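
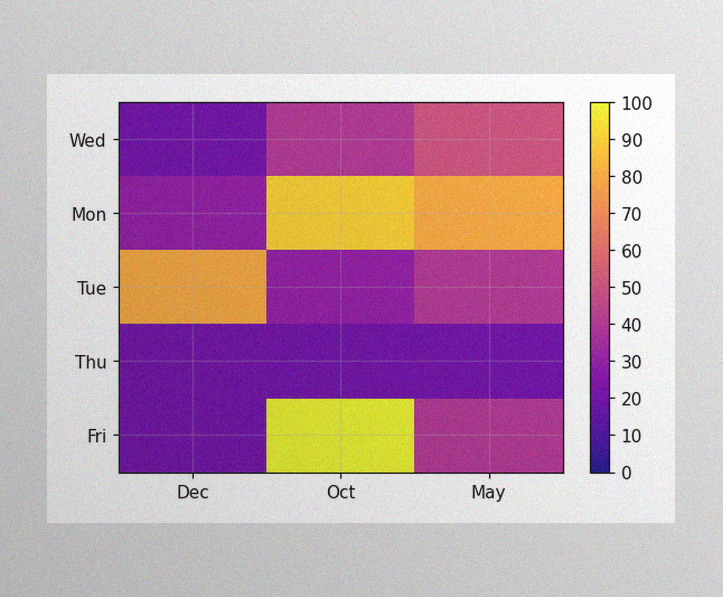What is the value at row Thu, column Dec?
20

The image has some photo noise and uneven lighting. Matching cell (Thu, Dec) against the colorbar gives 20.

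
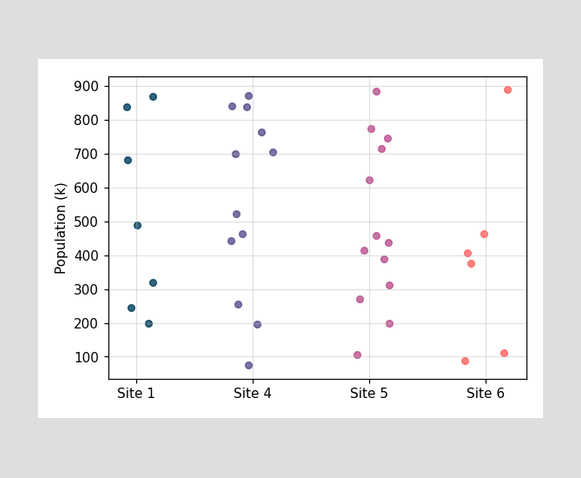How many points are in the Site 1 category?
7

Counting the markers in the Site 1 column gives 7.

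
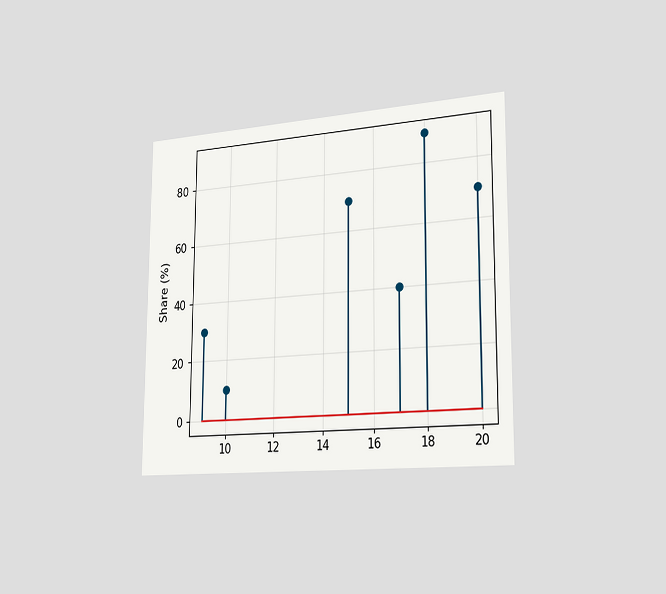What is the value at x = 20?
70%

The chart is viewed slightly from the right. The stem at x=20 reaches 70%.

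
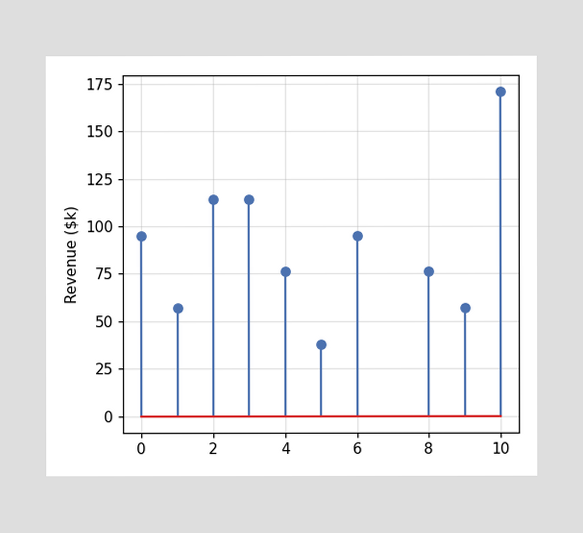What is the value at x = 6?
$95k

The stem at x=6 reaches $95k.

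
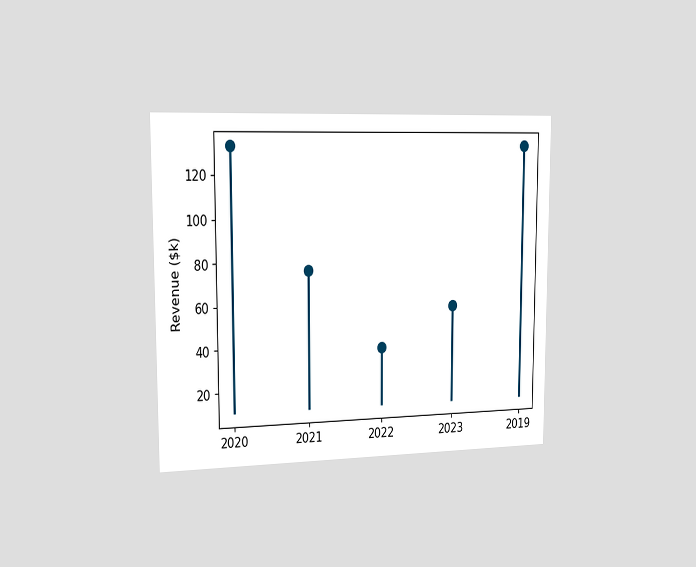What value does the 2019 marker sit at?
The chart is viewed slightly from the left. The 2019 marker sits at $133k.

$133k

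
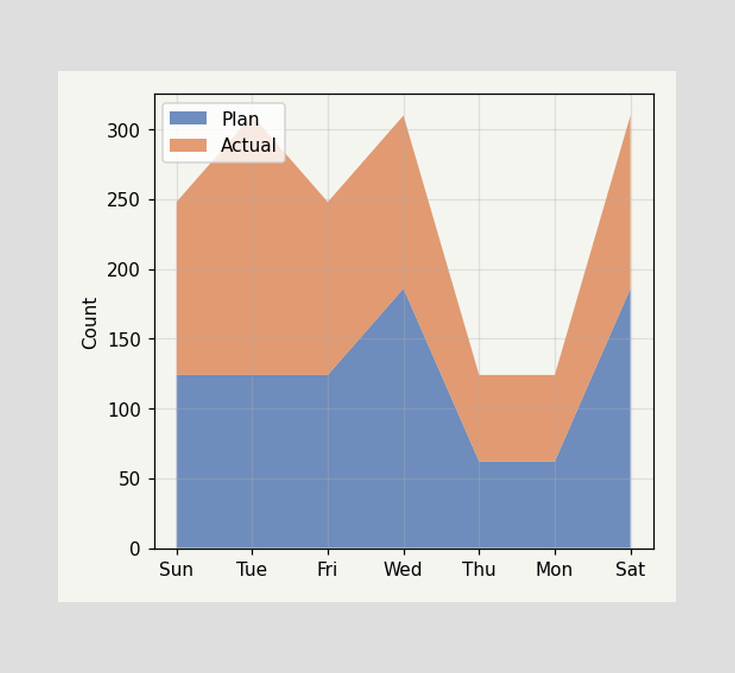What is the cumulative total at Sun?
The stacked total at Sun reaches 248.

248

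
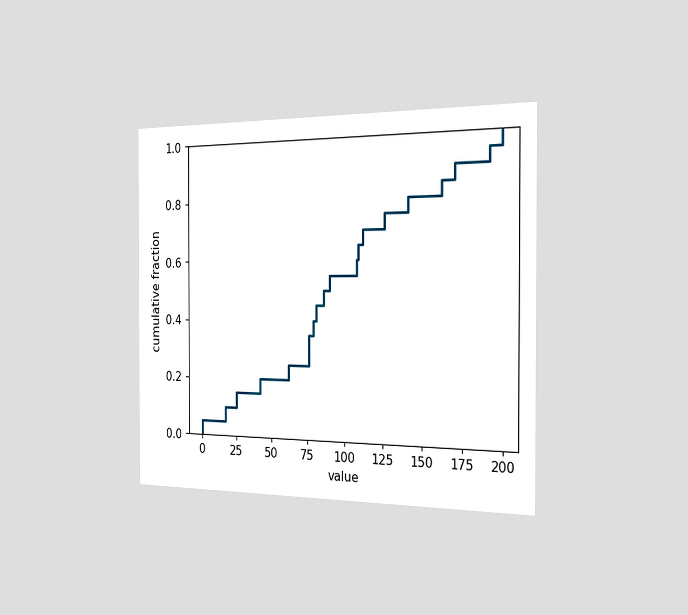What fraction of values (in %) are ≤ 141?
80%

The chart is viewed slightly from the right. At x=141 the ECDF step is at 80%.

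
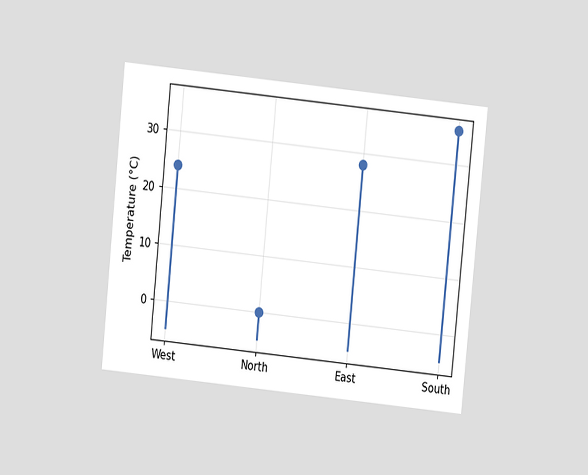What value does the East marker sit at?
The chart is tilted about 6° clockwise and viewed at a slight angle. The East marker sits at 28°C.

28°C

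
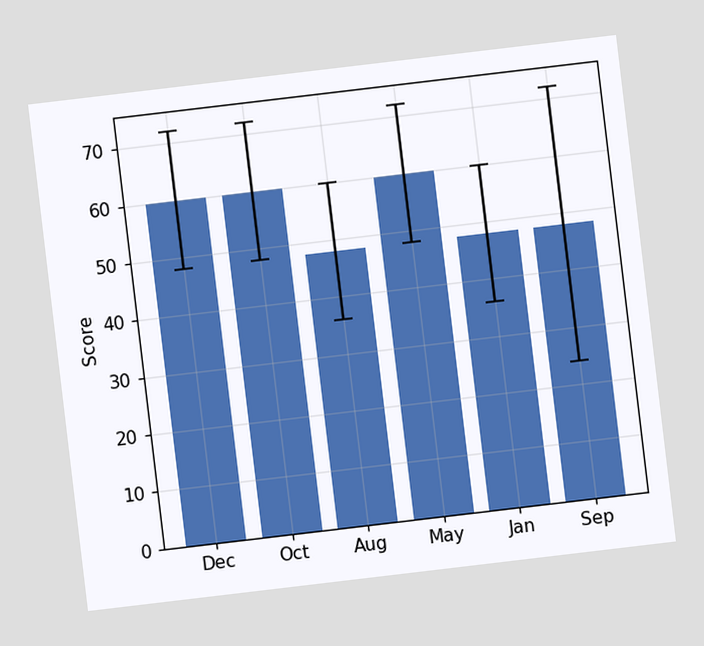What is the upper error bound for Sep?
72

The chart is tilted about 7° counter-clockwise. The Sep bar's upper whisker reaches 72.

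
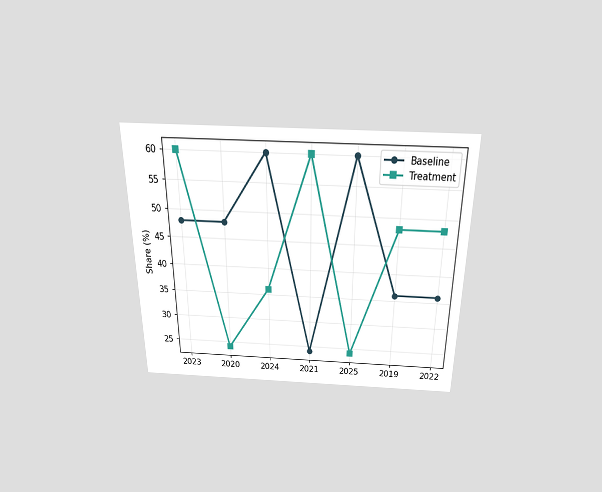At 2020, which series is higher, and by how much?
Baseline, by 24%

The chart is viewed slightly from above. At 2020, Baseline sits above the other line by 24%.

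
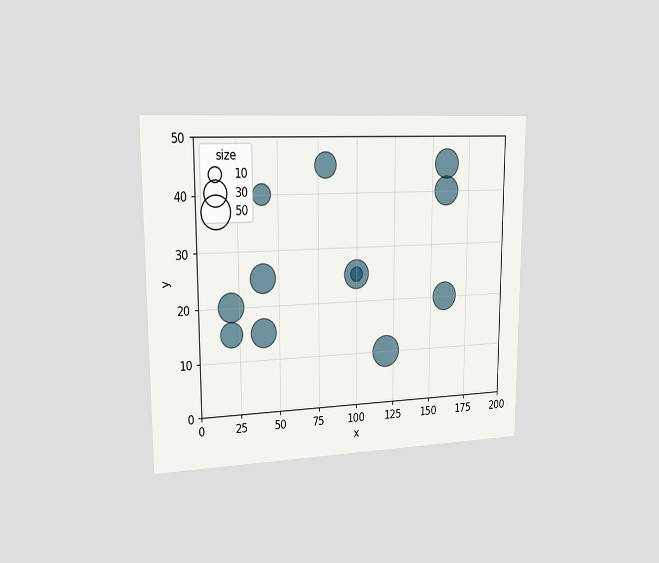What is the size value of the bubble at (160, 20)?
The chart is viewed slightly from the left. Matching the bubble at (160, 20) against the size legend gives 40.

40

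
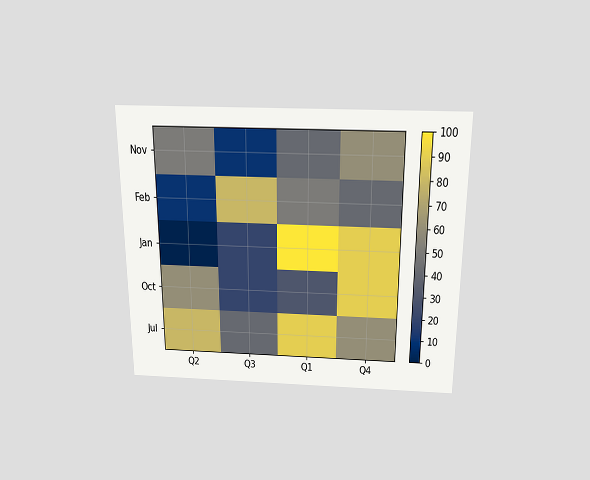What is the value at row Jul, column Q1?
90

The chart is viewed slightly from above. Matching cell (Jul, Q1) against the colorbar gives 90.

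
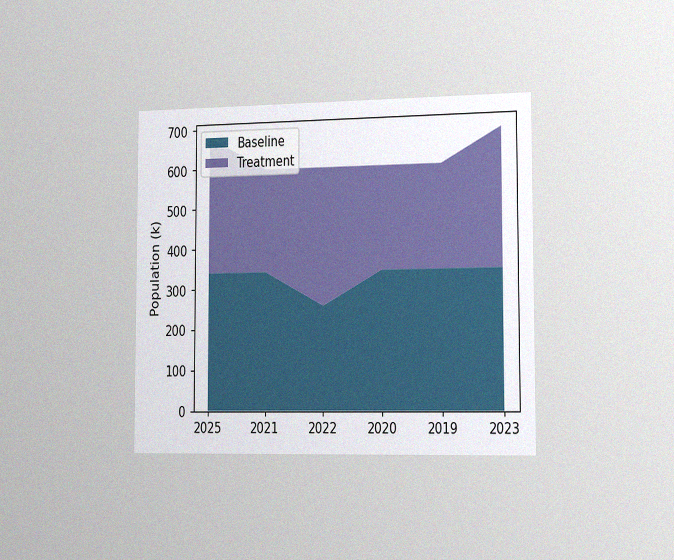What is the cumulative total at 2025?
680k

The chart is viewed slightly from the right, with some photo noise. The stacked total at 2025 reaches 680k.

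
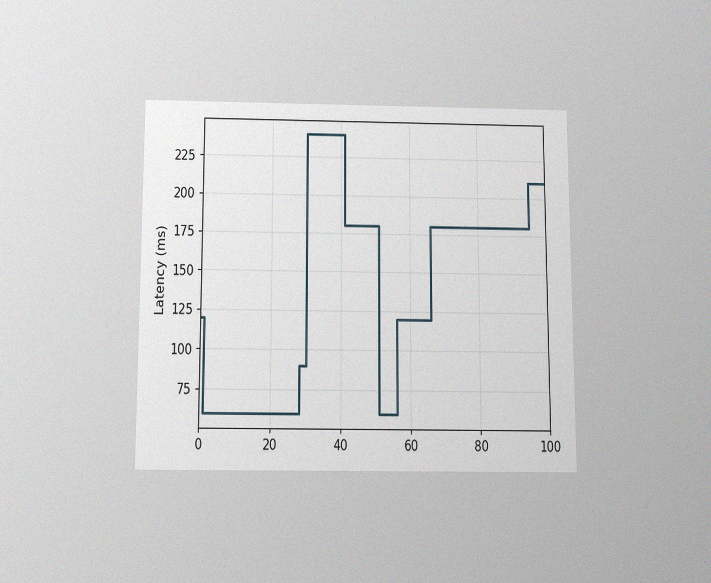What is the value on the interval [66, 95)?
The chart is viewed slightly from below, with some photo noise. On [66, 95) the step sits at 180ms.

180ms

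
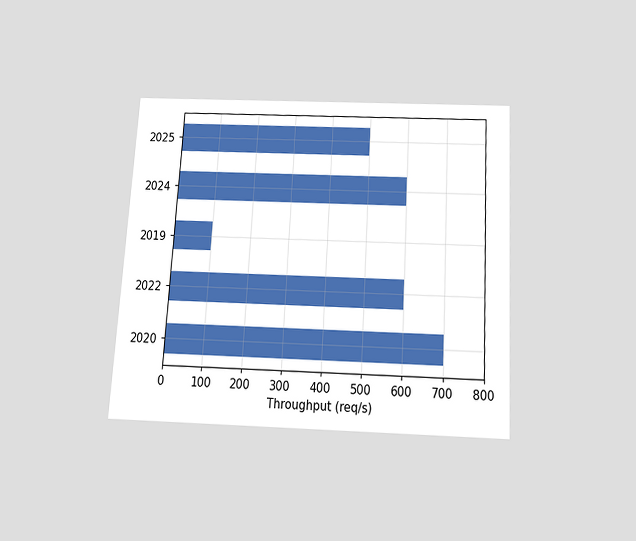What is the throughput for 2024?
600req/s

The chart is tilted about 3° clockwise and viewed slightly from below. Reading along the chart's x-axis, the 2024 bar reaches 600req/s.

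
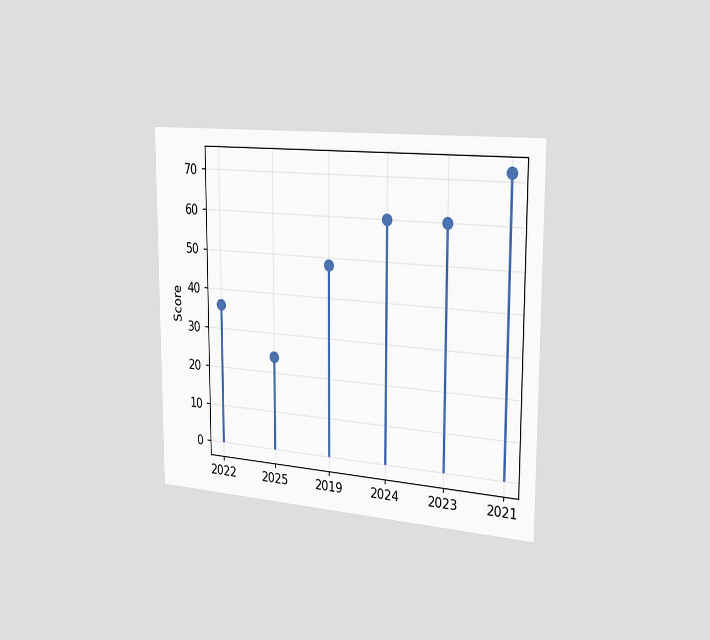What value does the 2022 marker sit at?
The chart is viewed slightly from the right. The 2022 marker sits at 36.

36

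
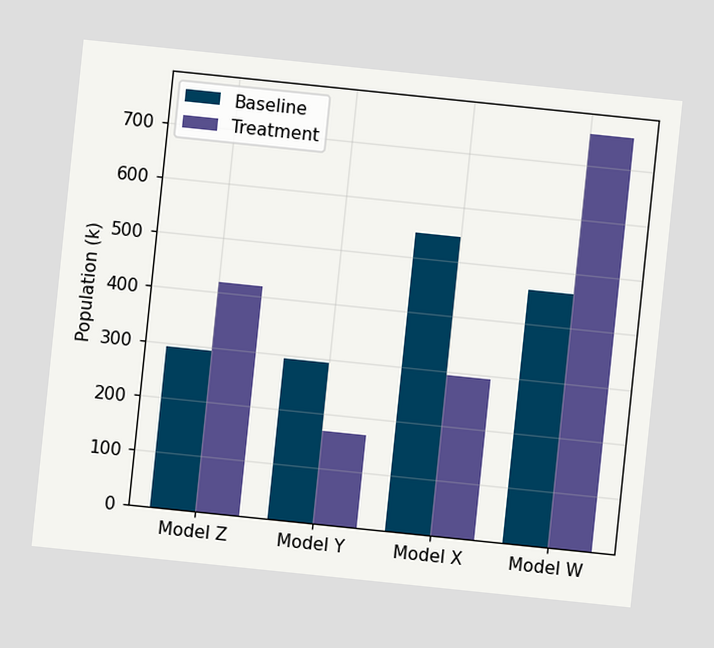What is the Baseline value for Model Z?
The chart is tilted about 6° clockwise. The Baseline bar at Model Z reaches 294k on the y-axis.

294k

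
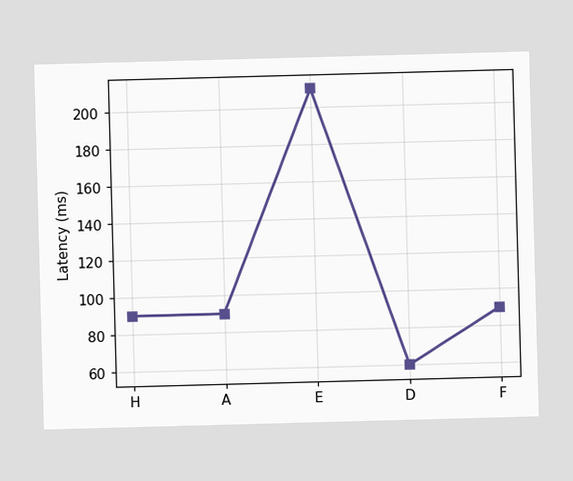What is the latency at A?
90ms

At A, the line is at 90ms.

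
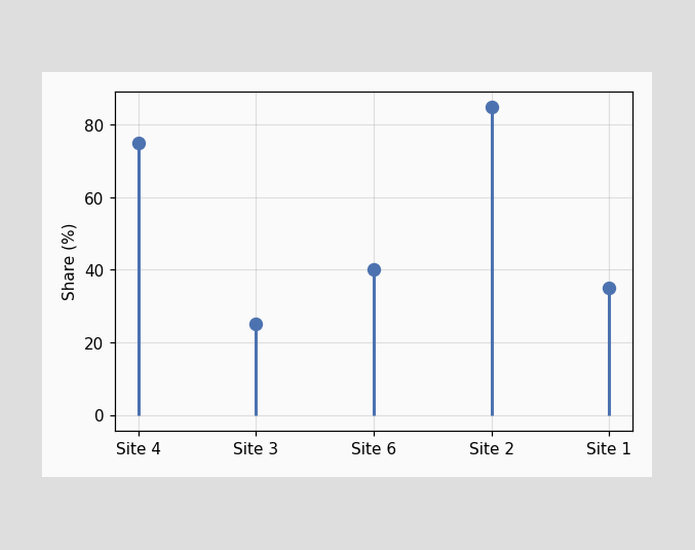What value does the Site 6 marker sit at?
40%

The Site 6 marker sits at 40%.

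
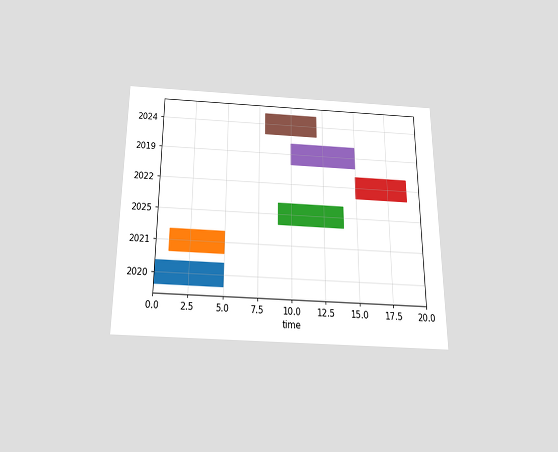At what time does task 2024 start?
8

The chart is viewed slightly from below. The 2024 bar begins at t=8.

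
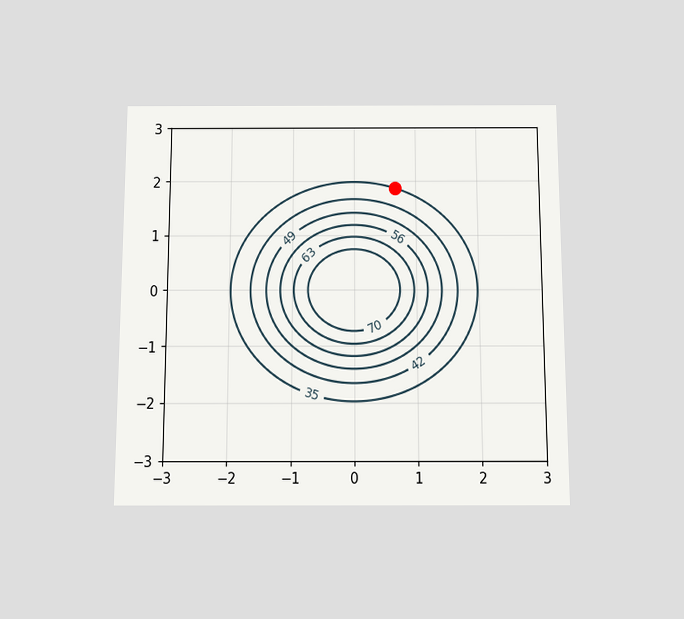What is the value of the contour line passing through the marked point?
The chart is viewed slightly from below. The marked point sits on the contour labelled 35.

35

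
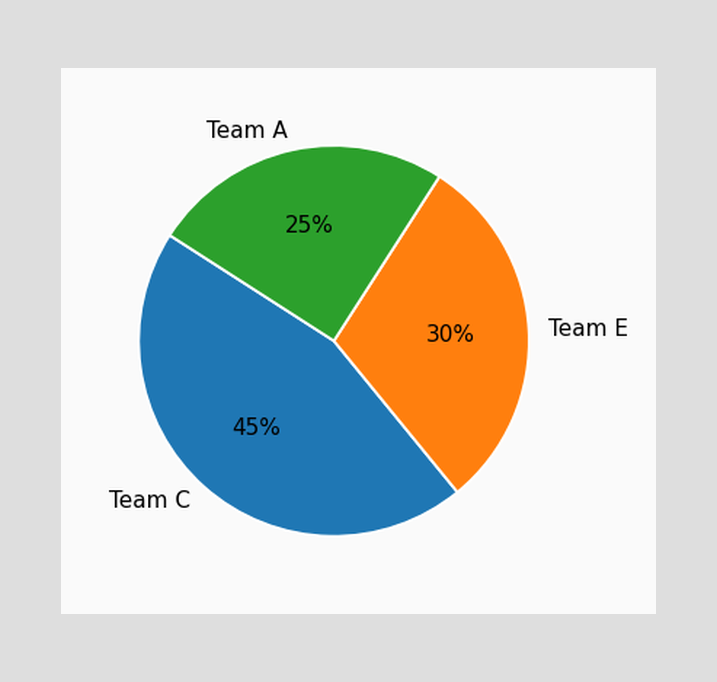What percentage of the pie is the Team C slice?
45%

The Team C slice takes up 45% of the pie.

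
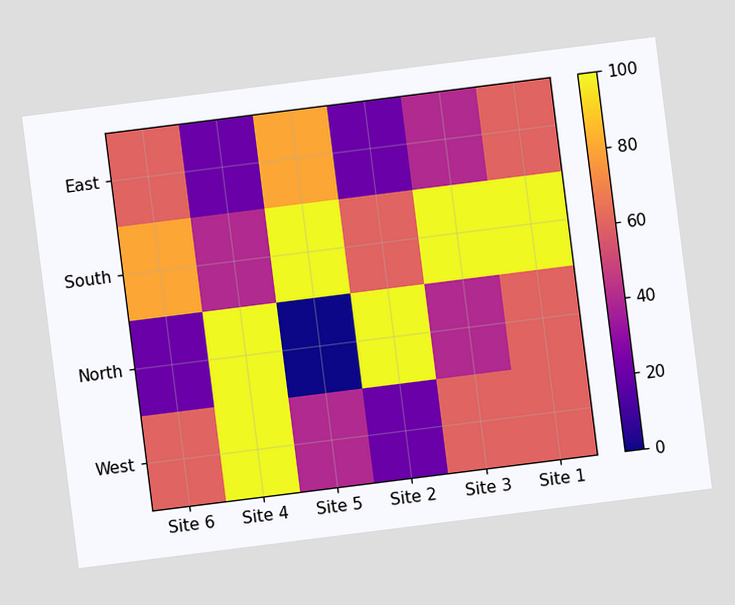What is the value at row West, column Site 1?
The chart is tilted about 7° counter-clockwise. Matching cell (West, Site 1) against the colorbar gives 60.

60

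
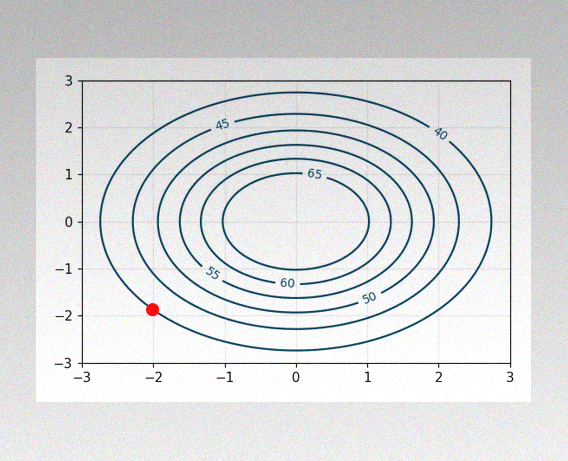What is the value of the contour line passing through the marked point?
The image has some photo noise and uneven lighting. The marked point sits on the contour labelled 40.

40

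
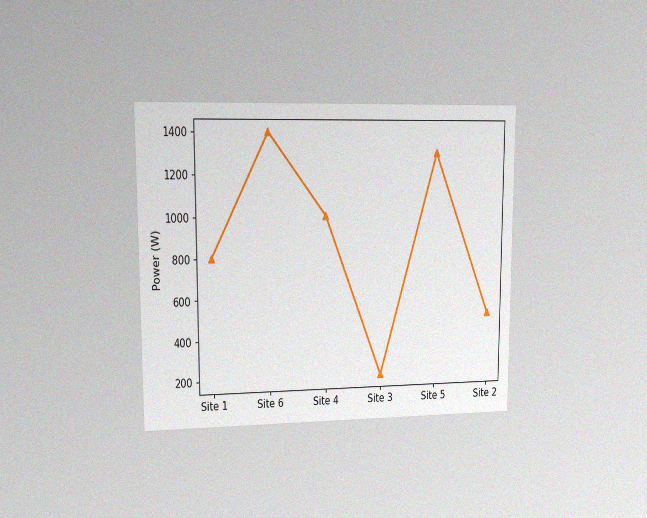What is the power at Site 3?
The chart is viewed at a slight angle, with some photo noise. At Site 3, the line is at 200W.

200W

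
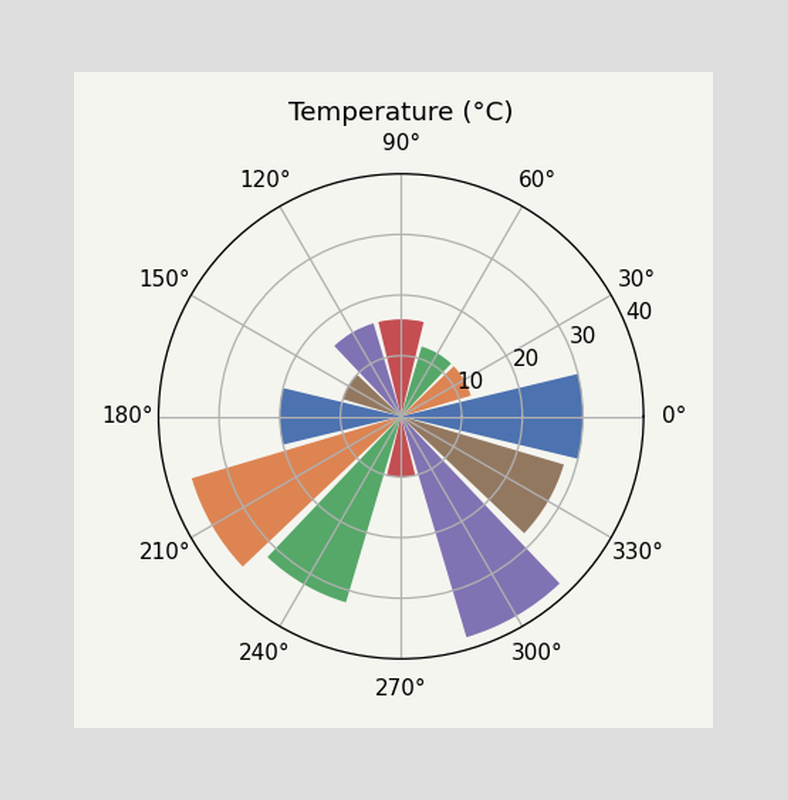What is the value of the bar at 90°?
The bar at 90° reaches 16°C on the radial axis.

16°C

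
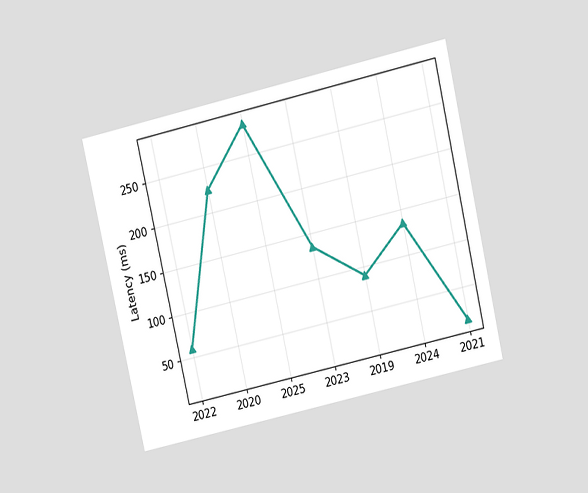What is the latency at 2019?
The chart is tilted about 13° counter-clockwise and viewed at a slight angle. At 2019, the line is at 90ms.

90ms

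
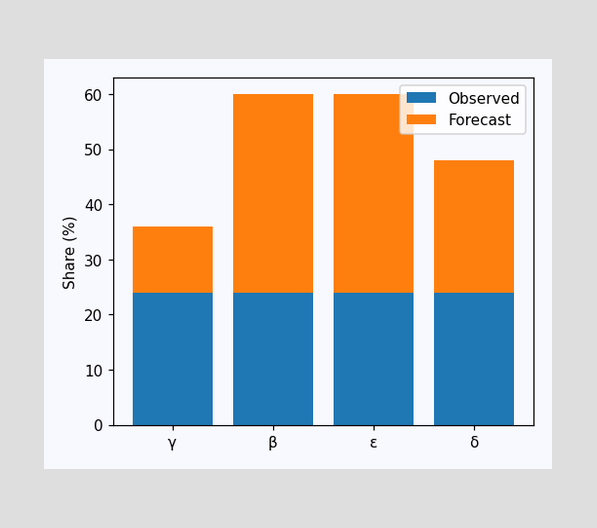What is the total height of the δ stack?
48%

The δ stack's top reaches 48% on the y-axis.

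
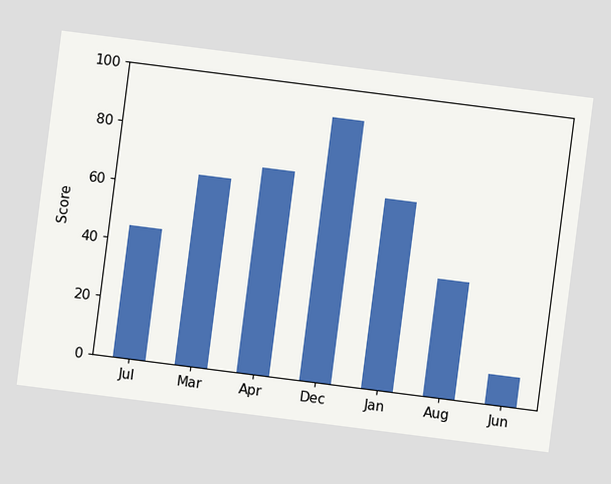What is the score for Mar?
The chart is tilted about 7° clockwise. Reading along the chart's y-axis, the Mar bar reaches 65.

65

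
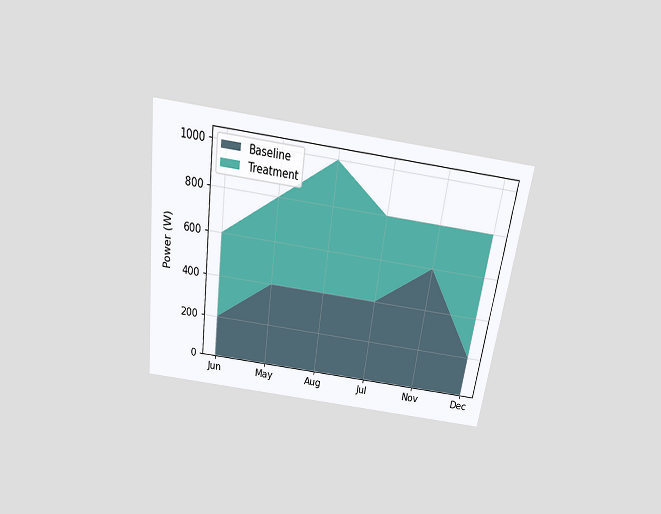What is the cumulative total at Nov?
The chart is tilted about 8° clockwise and viewed slightly from above. The stacked total at Nov reaches 800W.

800W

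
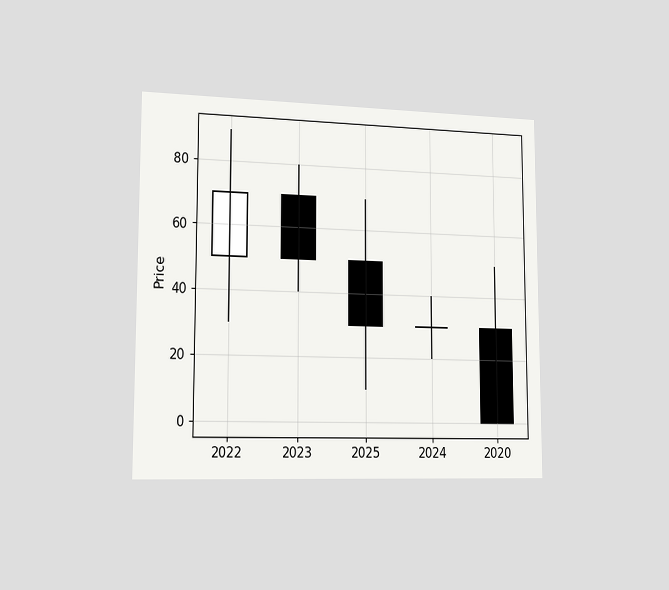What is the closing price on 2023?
50

The chart is viewed slightly from the left. The 2023 candle closes at 50.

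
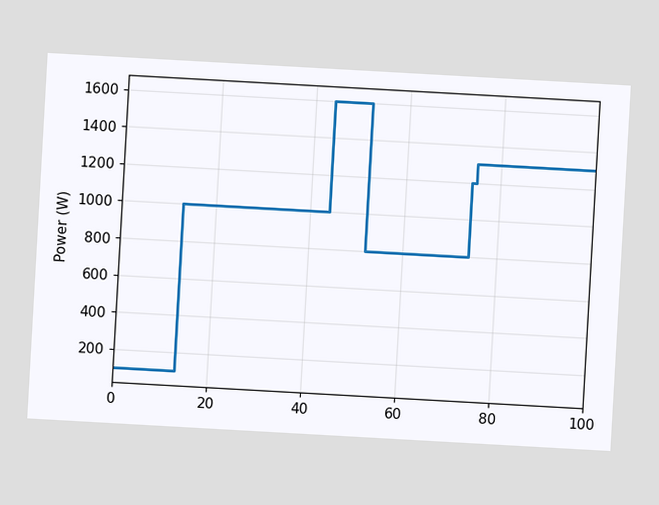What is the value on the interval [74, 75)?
The chart is tilted about 3° clockwise. On [74, 75) the step sits at 1200W.

1200W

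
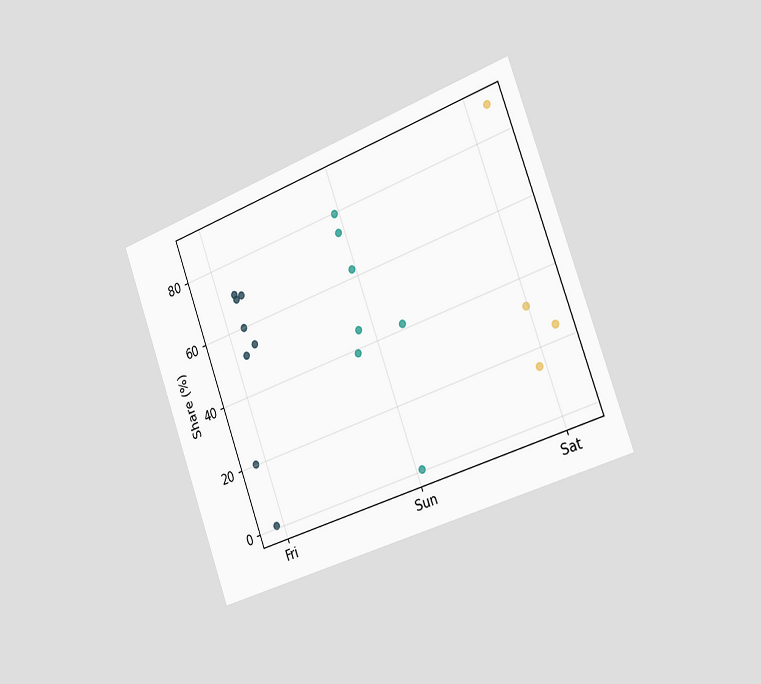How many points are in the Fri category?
8

The chart is tilted about 20° counter-clockwise and viewed slightly from the right. Counting the markers in the Fri column gives 8.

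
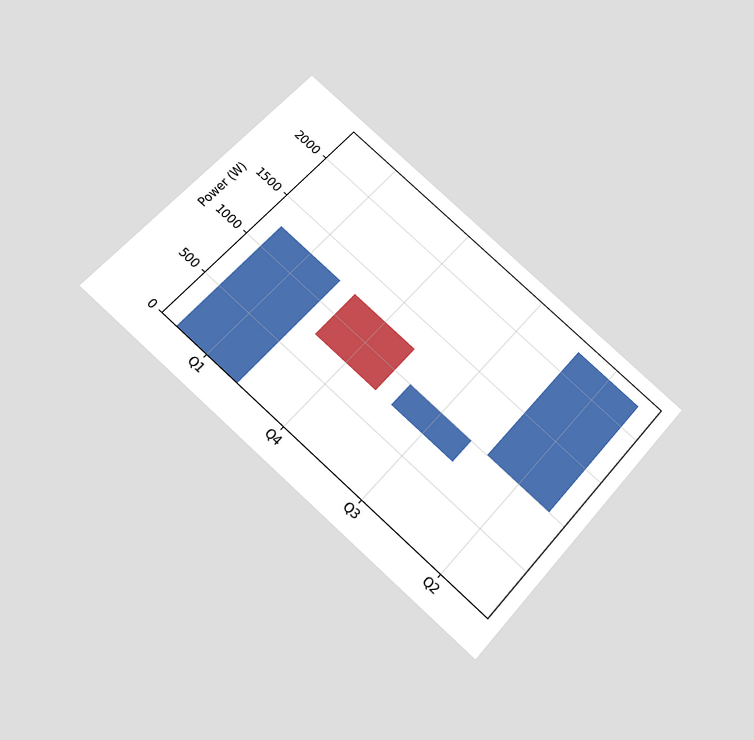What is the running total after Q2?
2250W

The chart is tilted about 41° clockwise and viewed slightly from below. After Q2 the running total reaches 2250W.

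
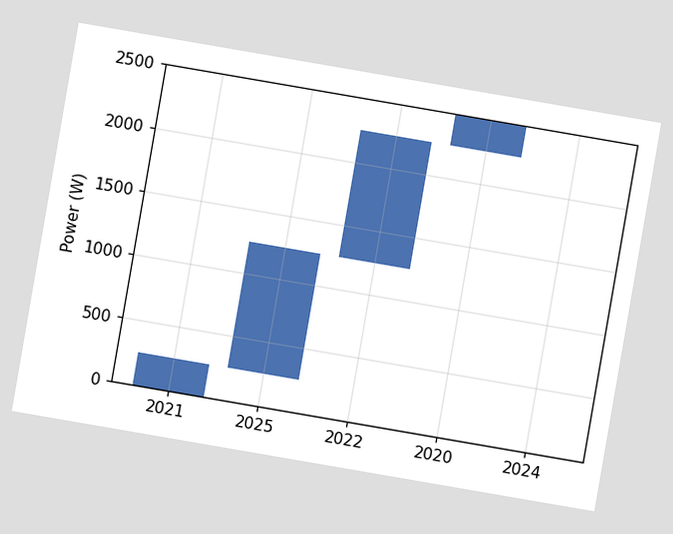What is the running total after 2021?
250W

The chart is tilted about 10° clockwise. After 2021 the running total reaches 250W.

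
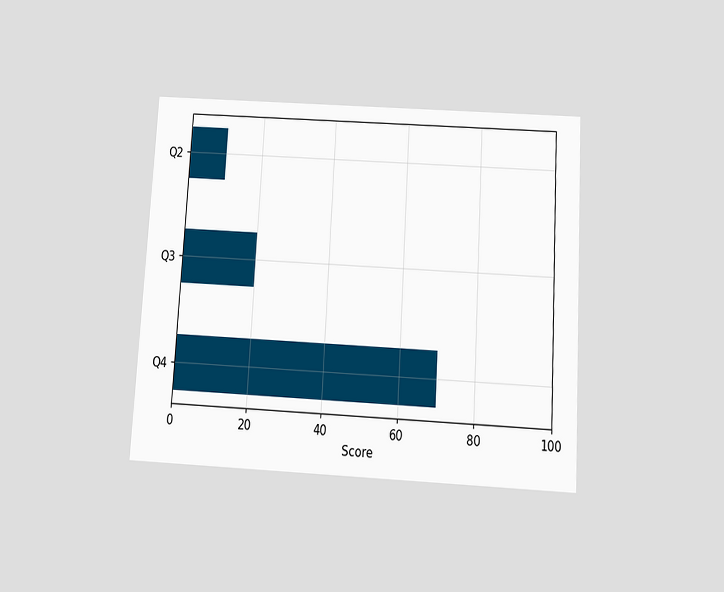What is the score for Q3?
20

The chart is tilted about 3° clockwise and viewed slightly from below. Reading along the chart's x-axis, the Q3 bar reaches 20.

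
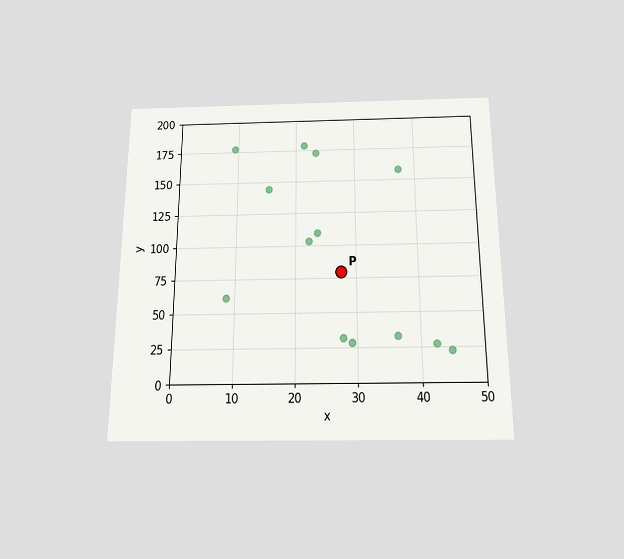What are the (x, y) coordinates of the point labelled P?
(27.5, 80)

The chart is viewed slightly from below. Following the gridlines from P to each axis, P sits at (27.5, 80).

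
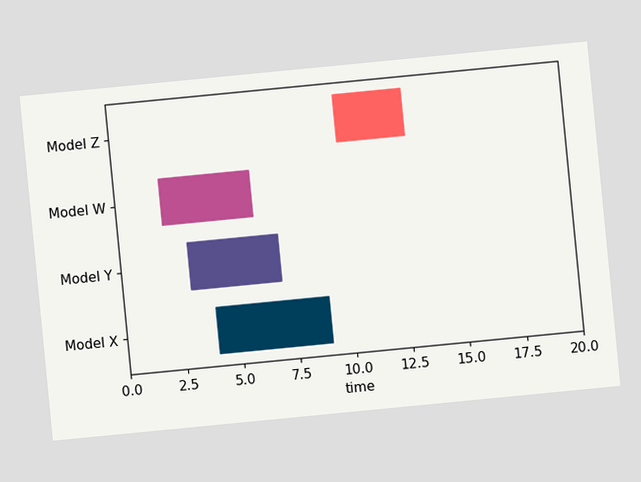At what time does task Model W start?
2

The chart is tilted about 6° counter-clockwise. The Model W bar begins at t=2.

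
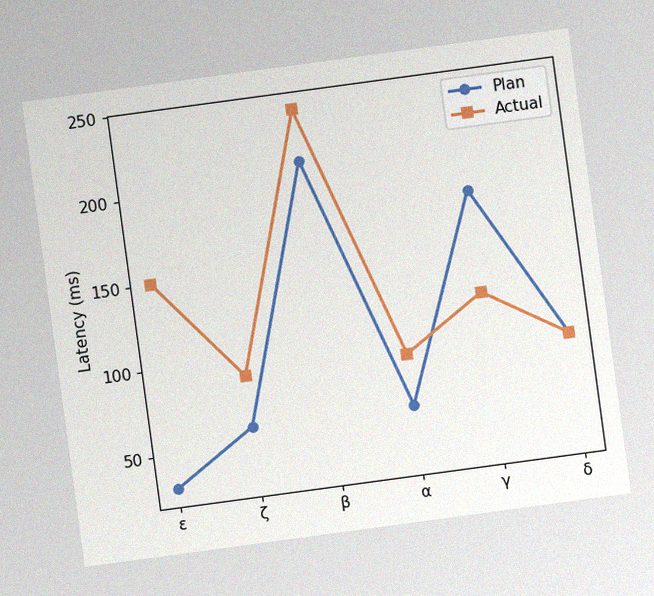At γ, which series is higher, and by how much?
Plan, by 60ms

The chart is tilted about 8° counter-clockwise, with some photo noise. At γ, Plan sits above the other line by 60ms.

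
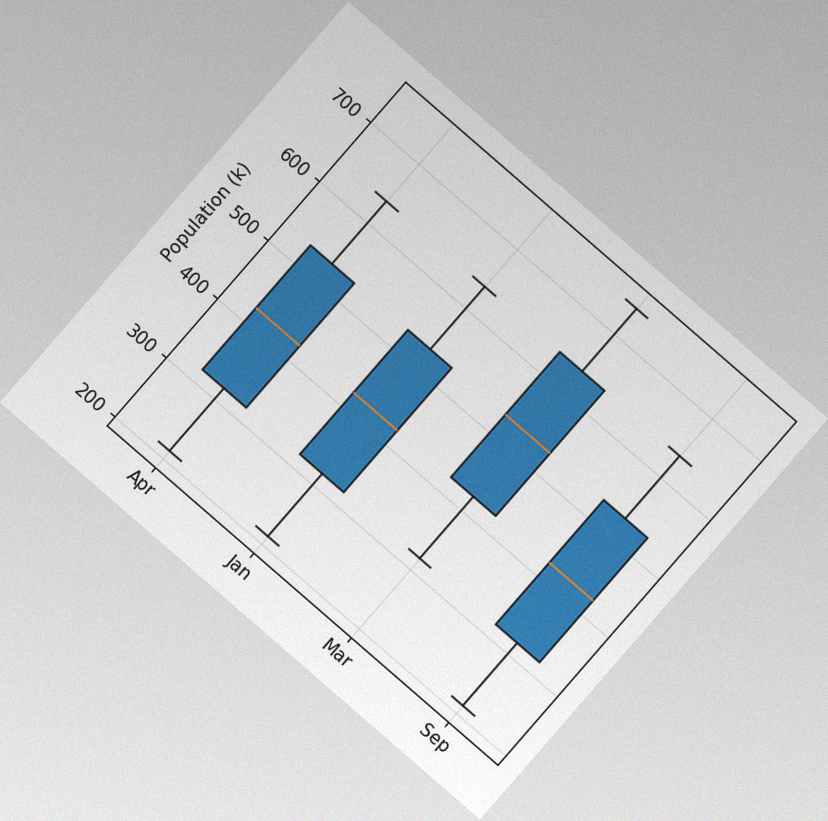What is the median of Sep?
The chart is tilted about 41° clockwise, with some photo noise. The median line in the Sep box sits at 424k.

424k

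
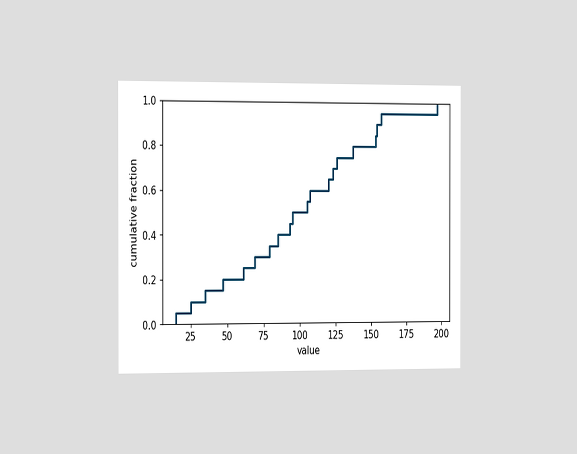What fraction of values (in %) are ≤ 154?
90%

The chart is viewed slightly from the left. At x=154 the ECDF step is at 90%.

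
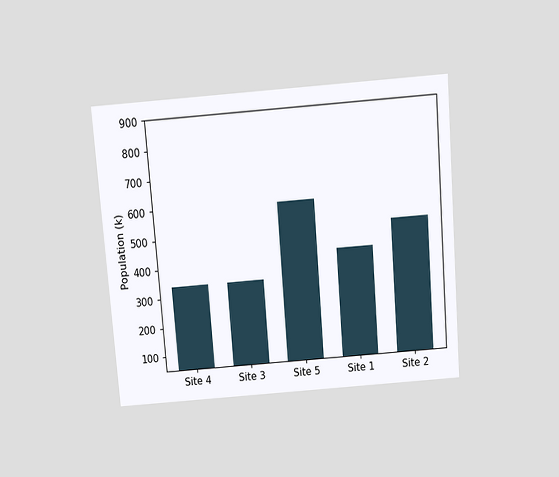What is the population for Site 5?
The chart is tilted about 4° counter-clockwise and viewed slightly from above. Reading along the chart's y-axis, the Site 5 bar reaches 595k.

595k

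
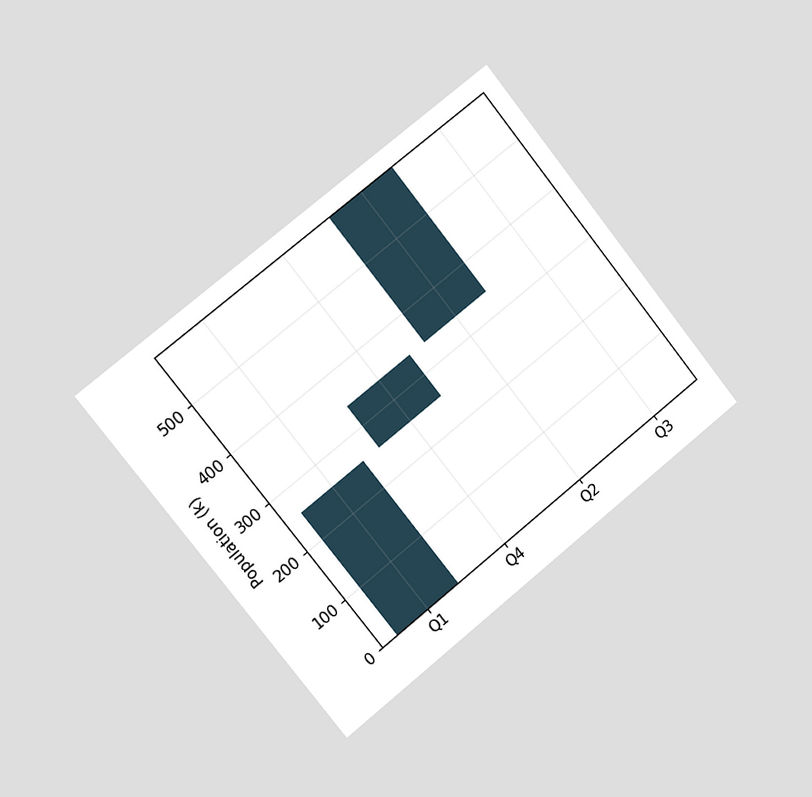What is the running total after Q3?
595k

The chart is tilted about 39° counter-clockwise and viewed slightly from the left. After Q3 the running total reaches 595k.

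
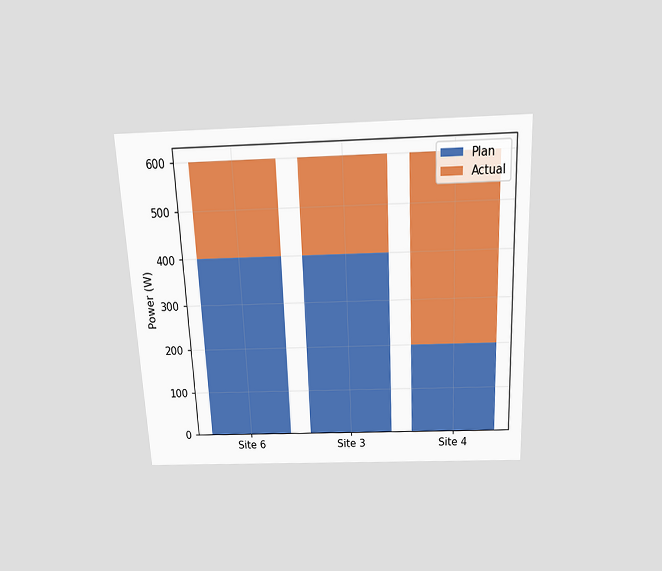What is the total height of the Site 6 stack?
The chart is tilted about 3° counter-clockwise and viewed slightly from above. The Site 6 stack's top reaches 600W on the y-axis.

600W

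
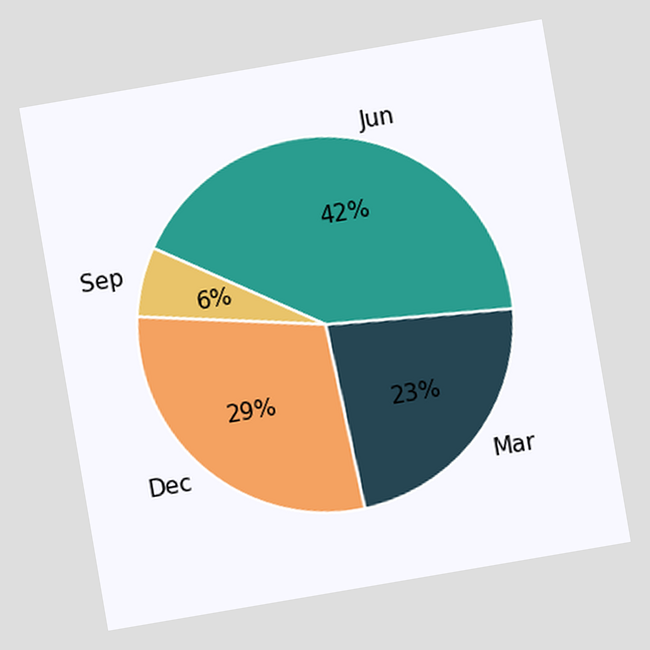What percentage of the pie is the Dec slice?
The chart is tilted about 10° counter-clockwise. The Dec slice takes up 29% of the pie.

29%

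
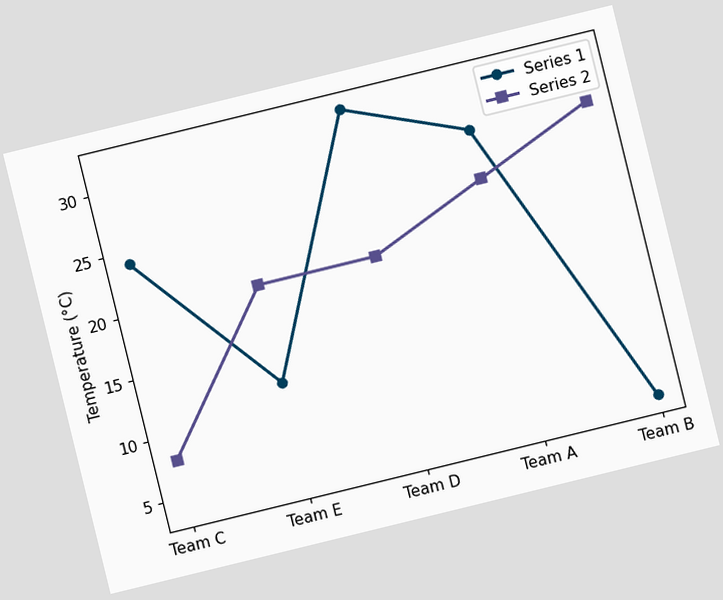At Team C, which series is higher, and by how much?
Series 1, by 16°C

The chart is tilted about 14° counter-clockwise. At Team C, Series 1 sits above the other line by 16°C.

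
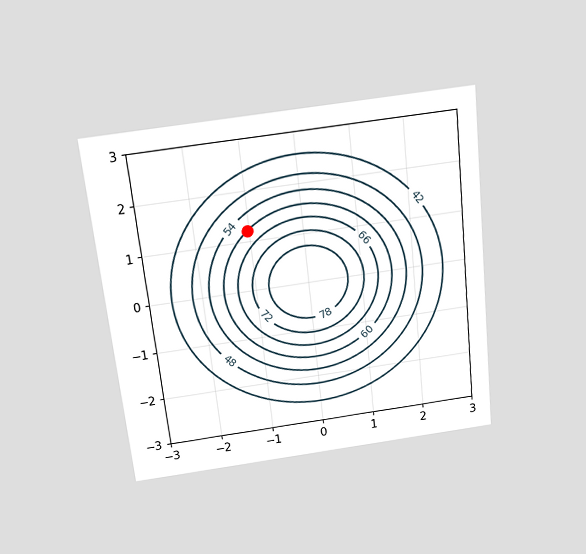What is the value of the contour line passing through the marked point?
60

The chart is tilted about 6° counter-clockwise and viewed slightly from above. The marked point sits on the contour labelled 60.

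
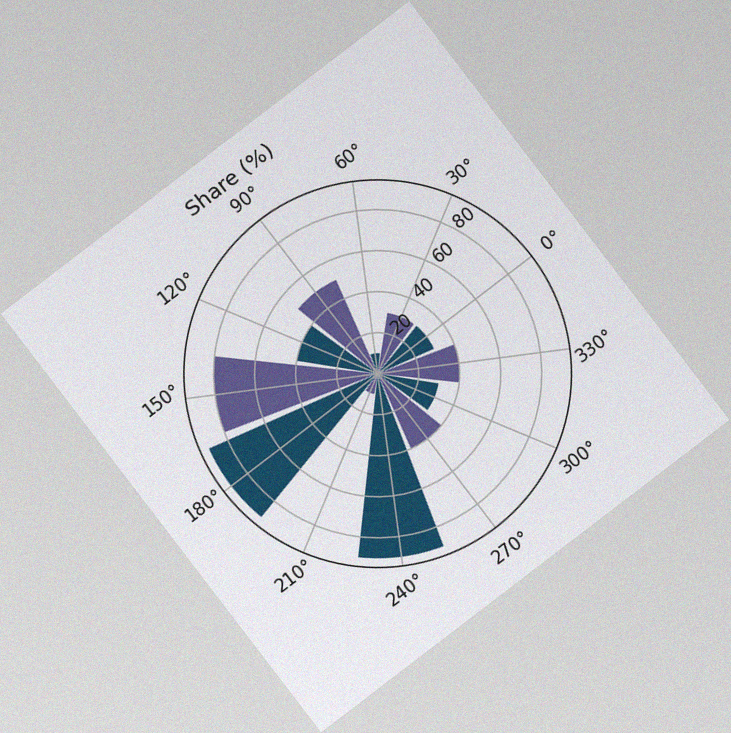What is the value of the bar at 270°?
The chart is tilted about 37° counter-clockwise, with some photo noise. The bar at 270° reaches 40% on the radial axis.

40%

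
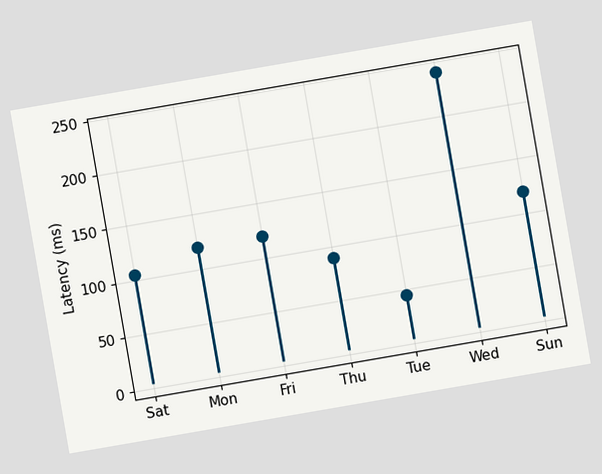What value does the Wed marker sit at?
240ms

The chart is tilted about 10° counter-clockwise. The Wed marker sits at 240ms.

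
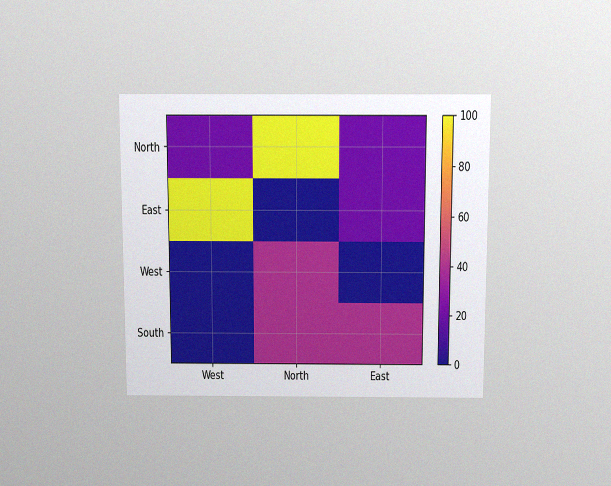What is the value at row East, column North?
0

The chart is viewed slightly from above, with some photo noise. Matching cell (East, North) against the colorbar gives 0.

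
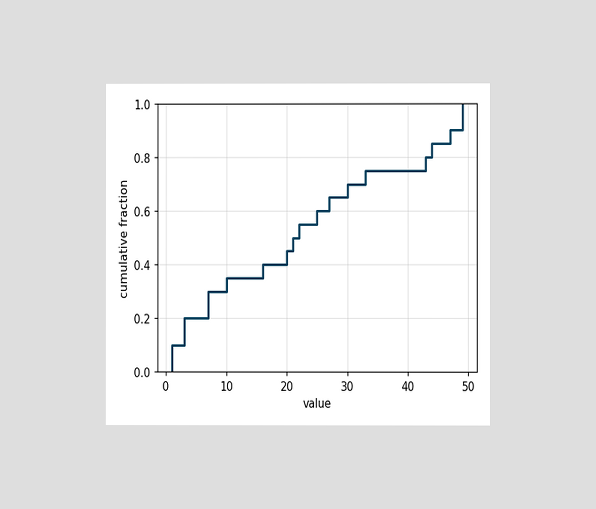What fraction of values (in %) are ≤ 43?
The chart is viewed at a slight angle. At x=43 the ECDF step is at 80%.

80%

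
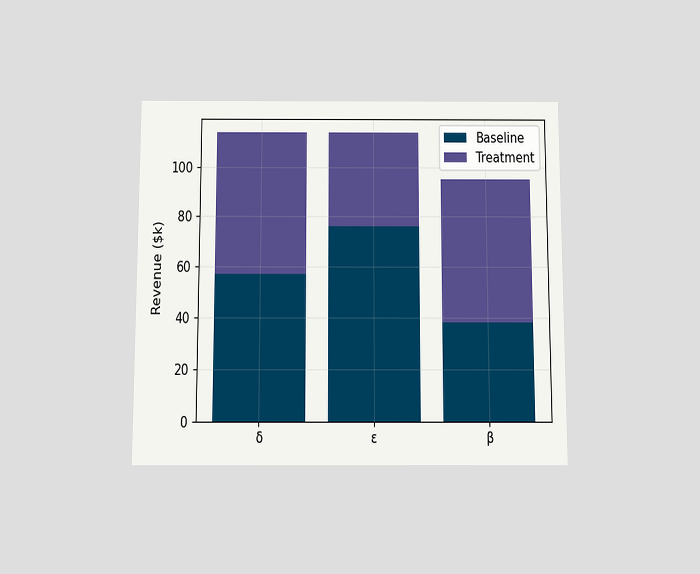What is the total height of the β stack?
The chart is viewed slightly from below. The β stack's top reaches $95k on the y-axis.

$95k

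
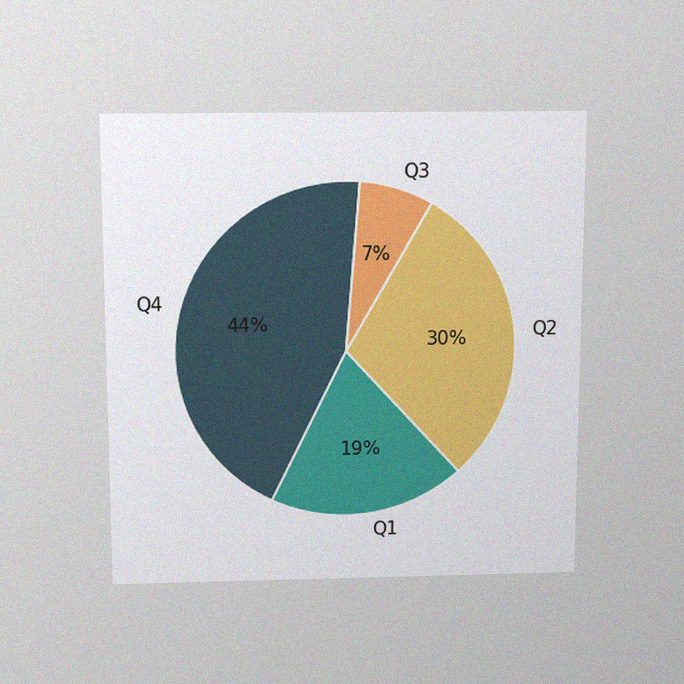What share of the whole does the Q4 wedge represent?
44%

The chart is viewed slightly from above, with some photo noise. The Q4 slice takes up 44% of the pie.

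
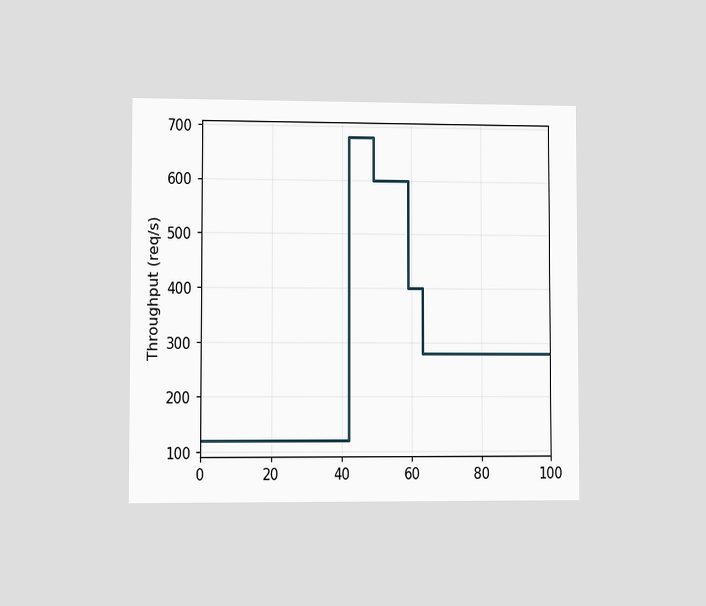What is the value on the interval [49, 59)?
600req/s

The chart is viewed at a slight angle. On [49, 59) the step sits at 600req/s.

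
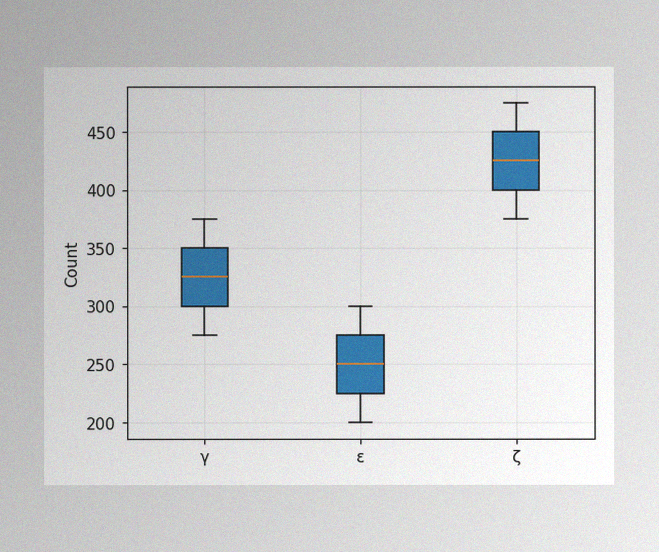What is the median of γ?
The image has some photo noise and uneven lighting. The median line in the γ box sits at 325.

325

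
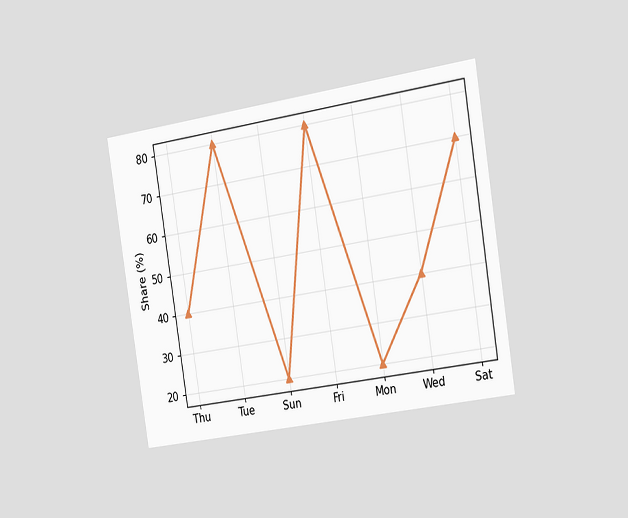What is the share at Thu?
40%

The chart is tilted about 9° counter-clockwise and viewed slightly from the right. At Thu, the line is at 40%.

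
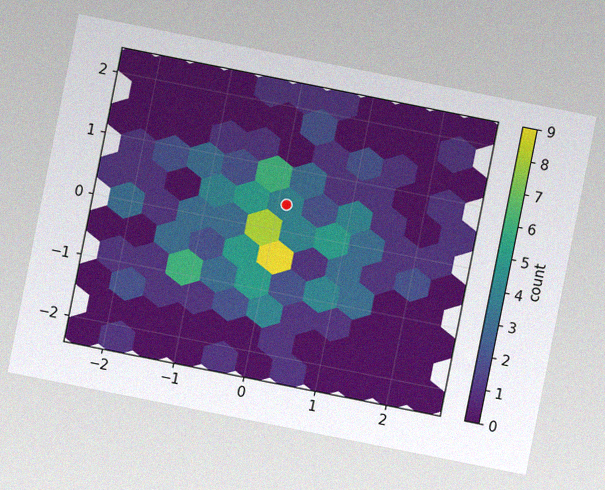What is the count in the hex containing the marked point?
4

The chart is tilted about 11° clockwise, with some photo noise. The marked hex reads 4 on the colorbar.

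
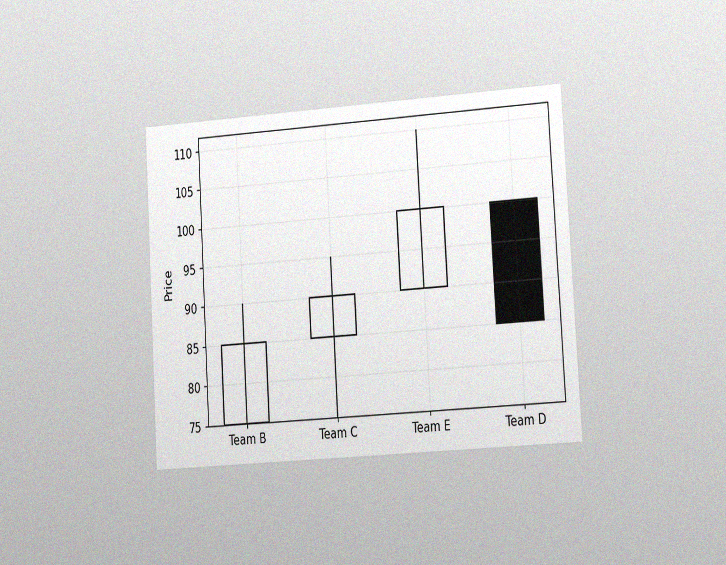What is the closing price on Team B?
85

The chart is tilted about 3° counter-clockwise and viewed slightly from the right, with some photo noise. The Team B candle closes at 85.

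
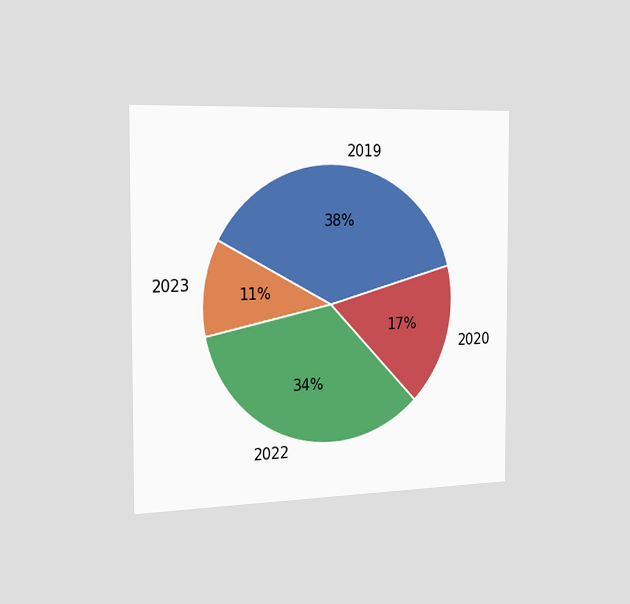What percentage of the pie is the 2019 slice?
38%

The chart is viewed slightly from the left. The 2019 slice takes up 38% of the pie.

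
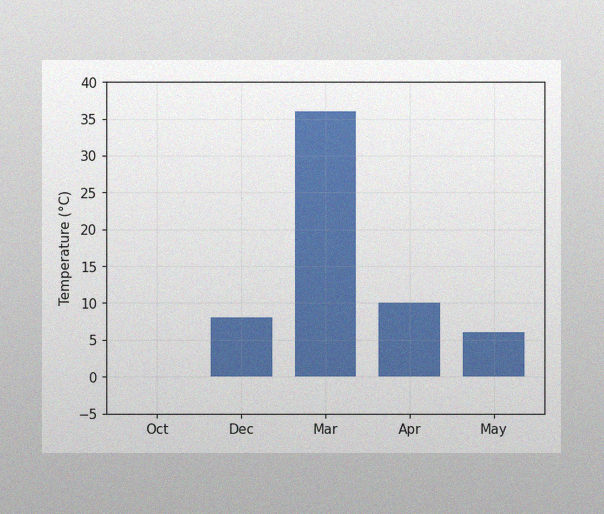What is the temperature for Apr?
The image has some photo noise and uneven lighting. Reading along the chart's y-axis, the Apr bar reaches 10°C.

10°C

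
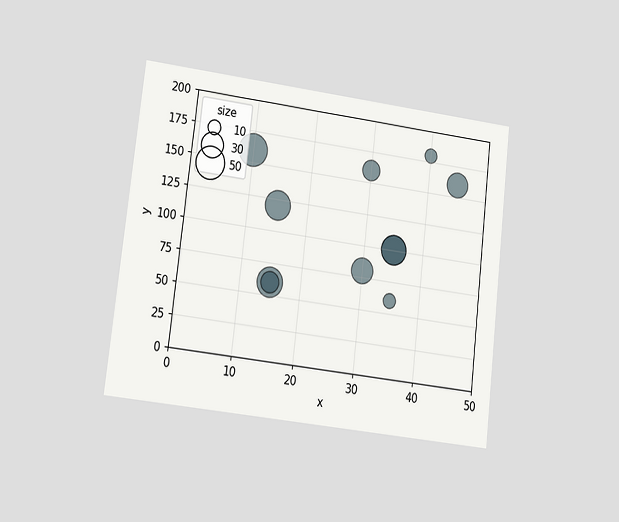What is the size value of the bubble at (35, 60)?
10

The chart is tilted about 7° clockwise and viewed at a slight angle. Matching the bubble at (35, 60) against the size legend gives 10.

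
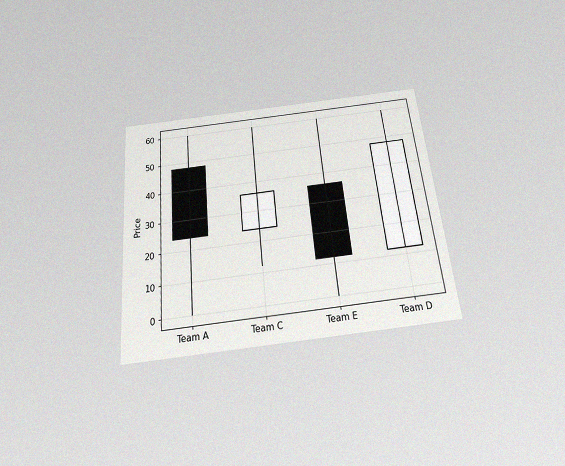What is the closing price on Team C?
36

The chart is tilted about 6° counter-clockwise and viewed slightly from below, with some photo noise. The Team C candle closes at 36.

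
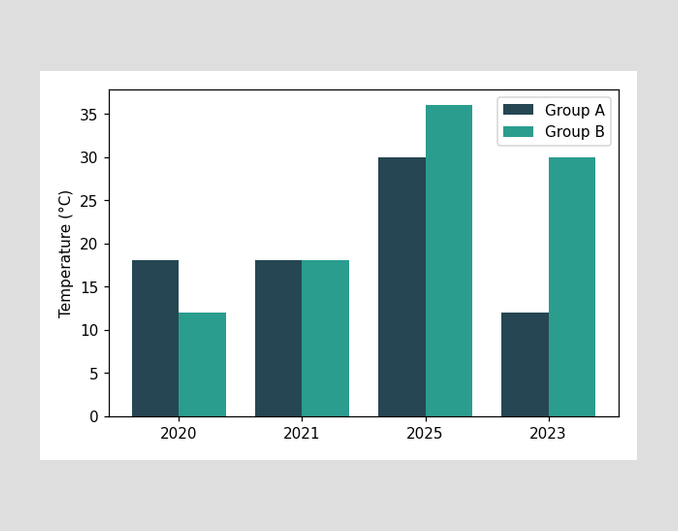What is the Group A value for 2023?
12°C

The Group A bar at 2023 reaches 12°C on the y-axis.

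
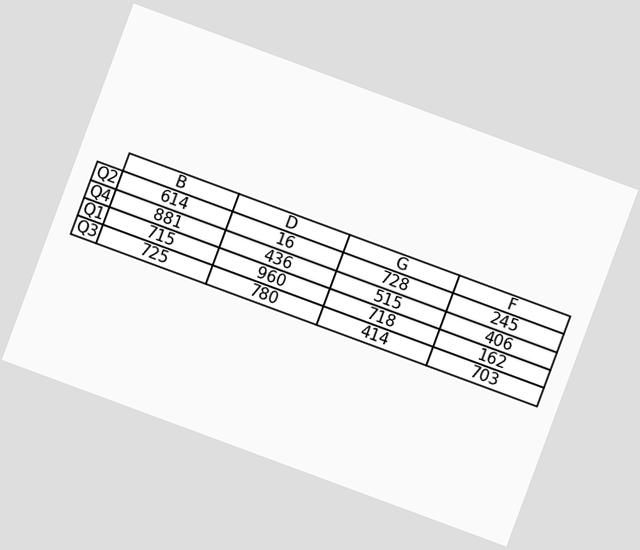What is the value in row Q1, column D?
960

The chart is tilted about 20° clockwise. The (Q1, D) cell reads 960.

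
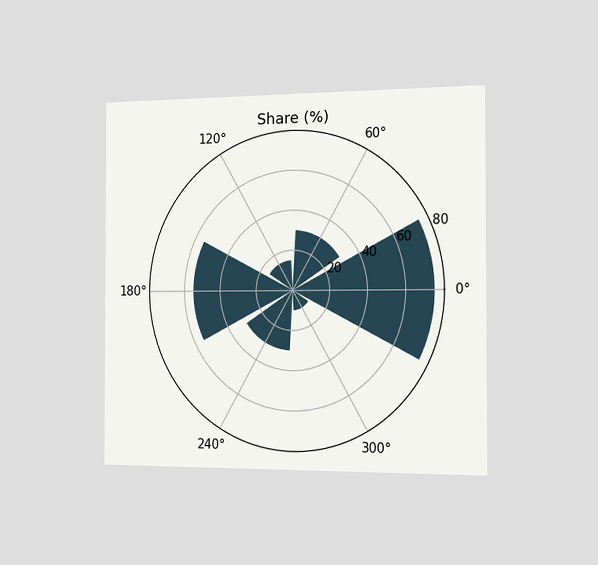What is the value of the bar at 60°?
The chart is viewed slightly from the right. The bar at 60° reaches 30% on the radial axis.

30%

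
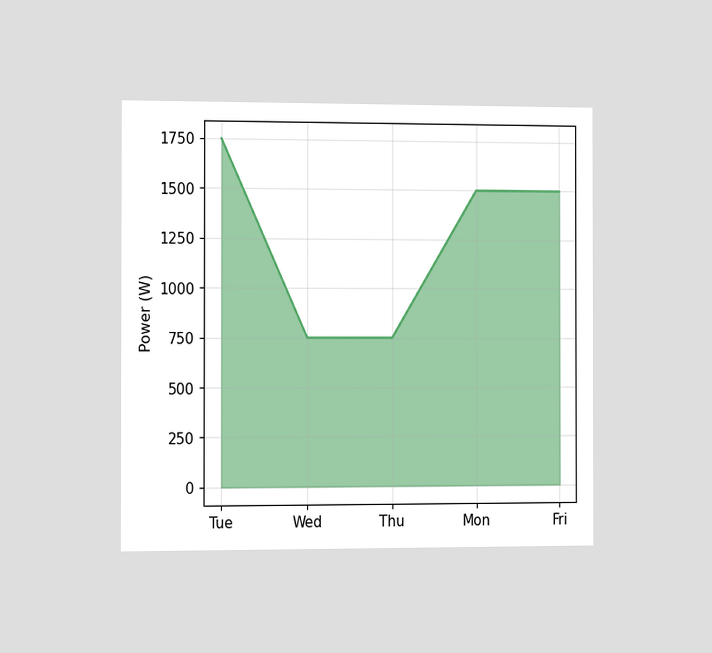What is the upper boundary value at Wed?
750W

The chart is viewed slightly from the left. At Wed the upper boundary is at 750W.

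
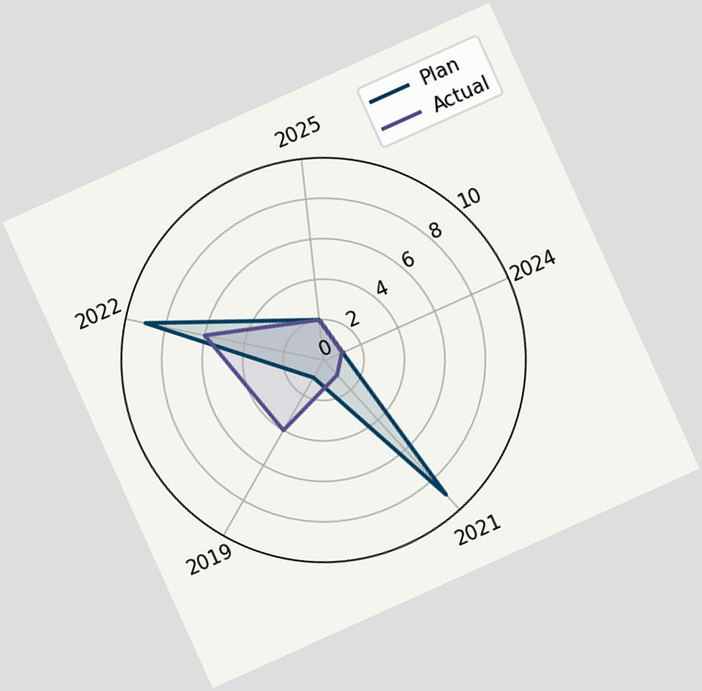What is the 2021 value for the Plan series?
9

The chart is tilted about 24° counter-clockwise. On the 2021 axis, Plan reaches 9.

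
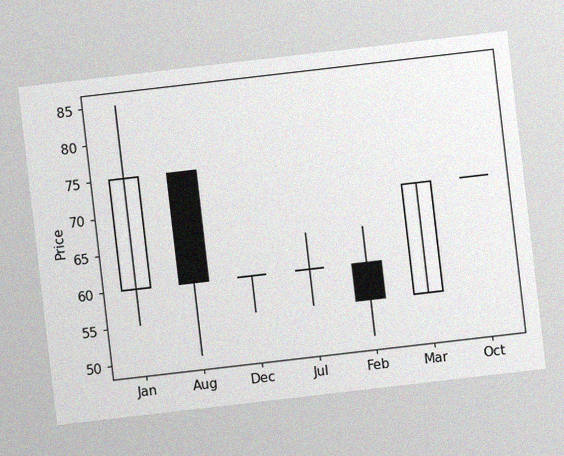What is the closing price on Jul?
The chart is tilted about 7° counter-clockwise, with some photo noise. The Jul candle closes at 60.

60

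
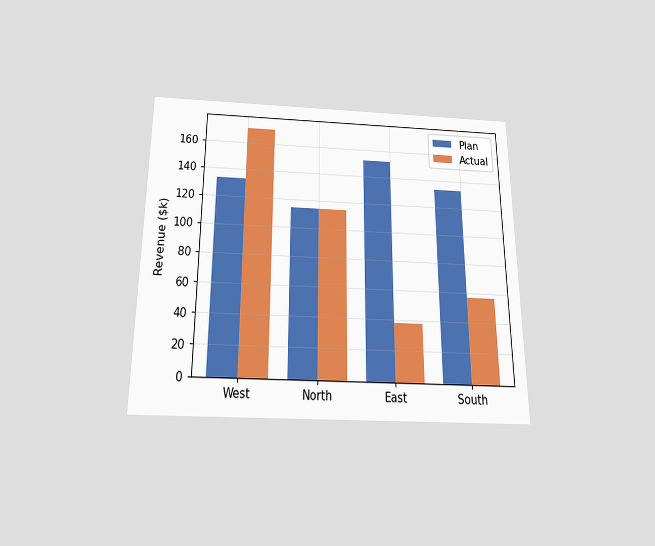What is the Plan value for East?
The chart is viewed slightly from below. The Plan bar at East reaches $152k on the y-axis.

$152k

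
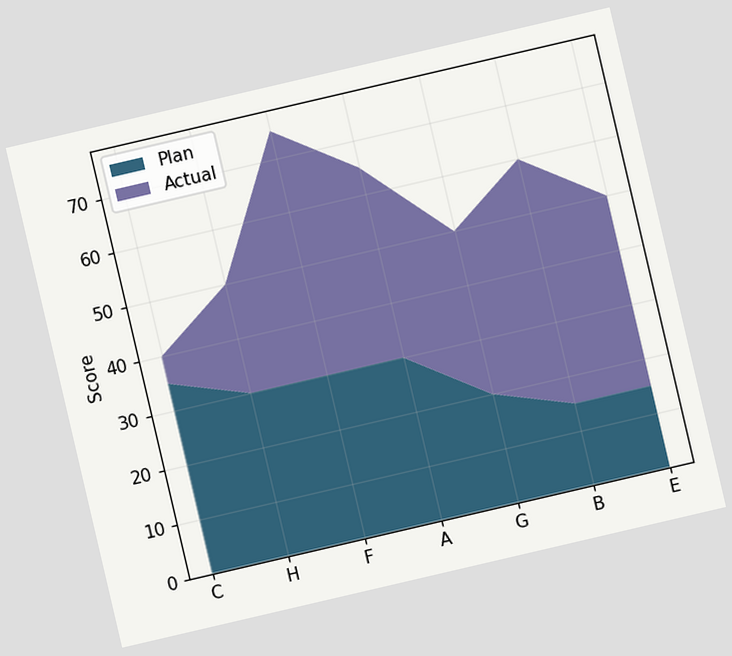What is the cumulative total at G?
The chart is tilted about 13° counter-clockwise. The stacked total at G reaches 50.

50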